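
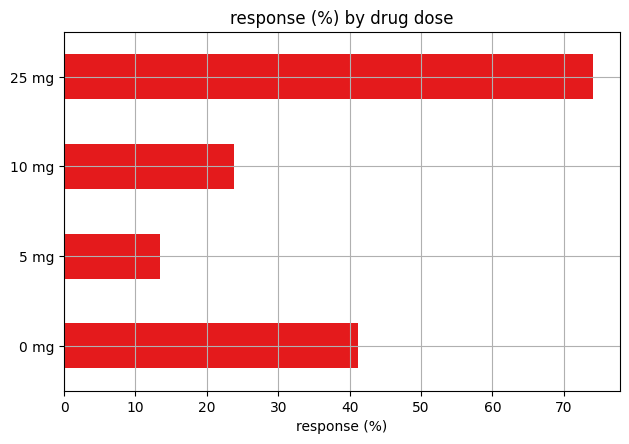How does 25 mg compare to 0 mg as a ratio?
≈ 1.75×

25 mg ≈ 70, 0 mg ≈ 40; 70/40 ≈ 1.75.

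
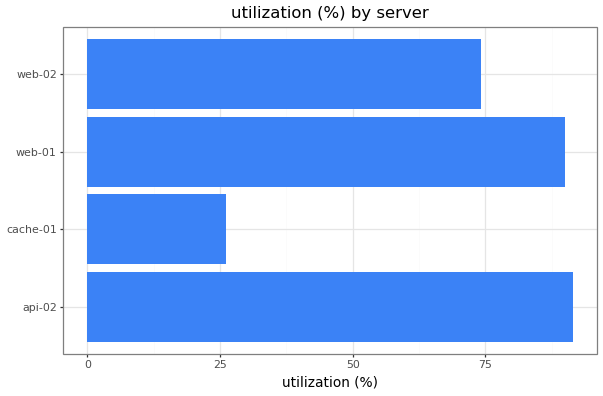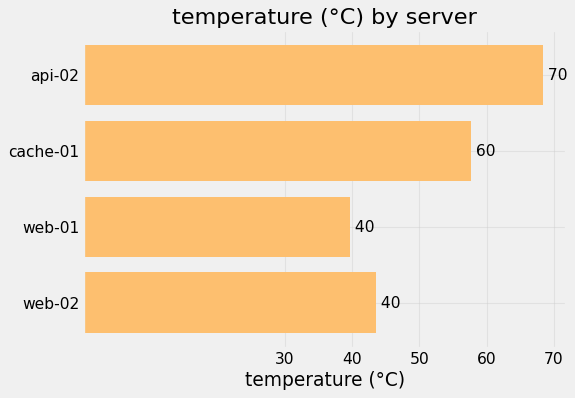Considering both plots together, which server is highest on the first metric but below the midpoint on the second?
Chart 2 median temperature (°C) ≈ 50; below-median servers: web-01, web-02. Among those, web-01 has the highest utilization (%) (≈ 90).

web-01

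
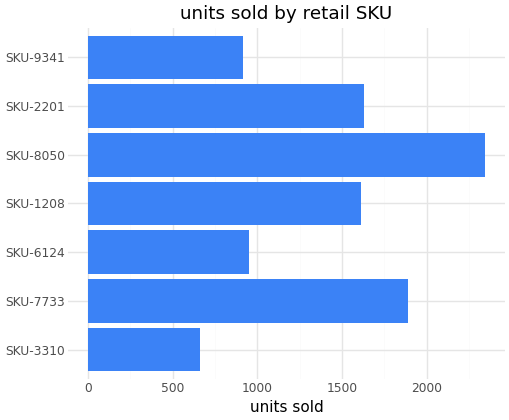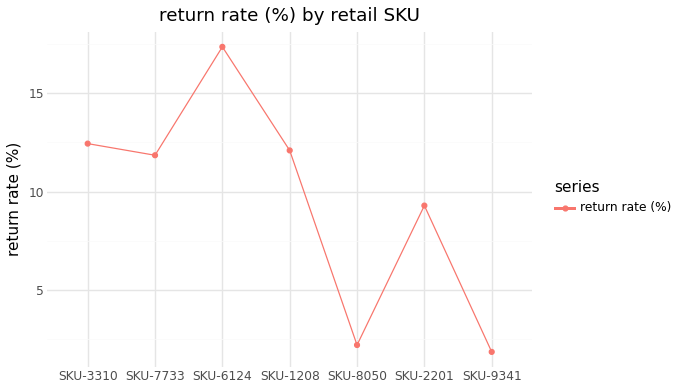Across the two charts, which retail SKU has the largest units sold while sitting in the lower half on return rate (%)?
Chart 2 median return rate (%) ≈ 12; below-median retail SKUs: SKU-8050, SKU-2201, SKU-9341. Among those, SKU-8050 has the highest units sold (≈ 2500).

SKU-8050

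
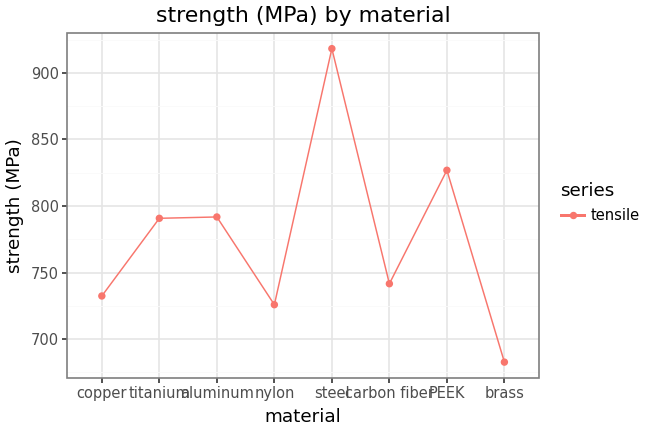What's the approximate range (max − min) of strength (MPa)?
≈ 240

Max steel ≈ 920, min brass ≈ 680; range ≈ 240.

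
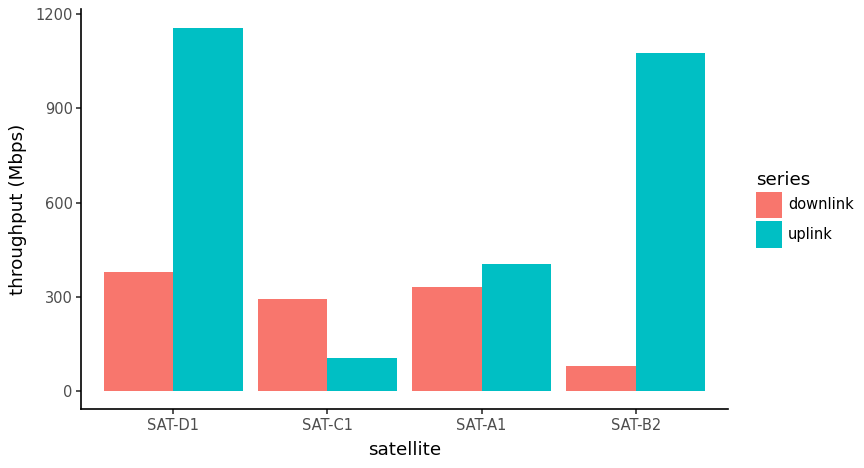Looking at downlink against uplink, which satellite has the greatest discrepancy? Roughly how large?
SAT-B2: downlink ≈ 100, uplink ≈ 1100 → gap ≈ 1000. Next-largest (SAT-D1) is only ≈ 800.

SAT-B2, ≈ 1000 Mbps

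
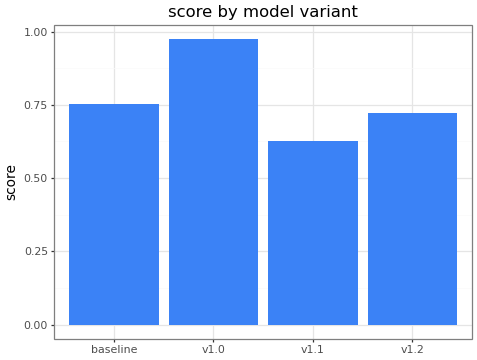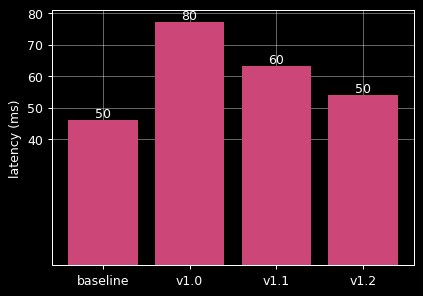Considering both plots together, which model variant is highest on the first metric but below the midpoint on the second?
baseline

Chart 2 median latency (ms) ≈ 60; below-median model variants: baseline, v1.2. Among those, baseline has the highest score (≈ 0.8).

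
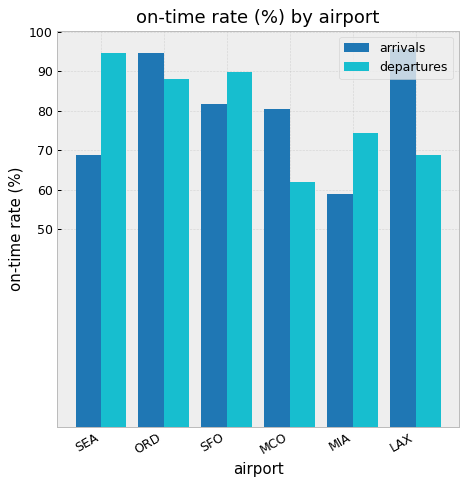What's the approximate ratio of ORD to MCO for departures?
ORD ≈ 90, MCO ≈ 60; 90/60 ≈ 1.5.

≈ 1.5×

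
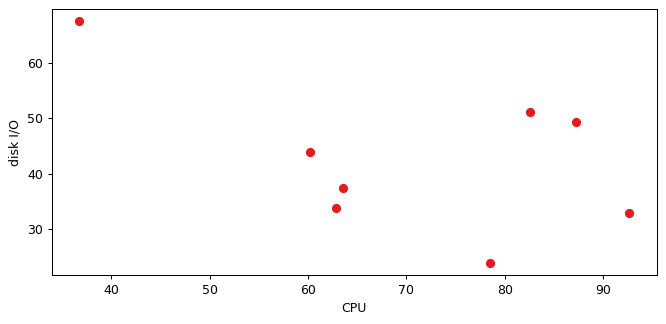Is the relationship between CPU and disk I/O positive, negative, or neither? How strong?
Points are negatively correlated; moderate (|r| ≈ 0.5).

negative, moderate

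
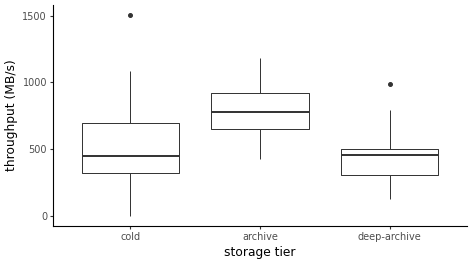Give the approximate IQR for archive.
Q3 ≈ 900, Q1 ≈ 650; IQR ≈ 250.

≈ 250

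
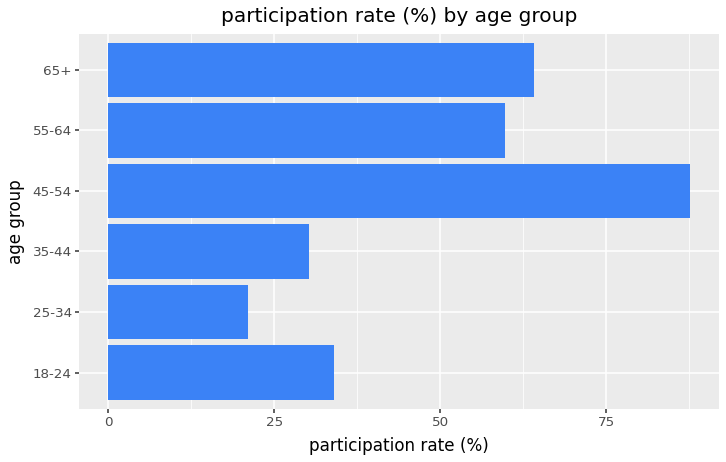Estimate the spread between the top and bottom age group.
Max 45-54 ≈ 90, min 25-34 ≈ 20; range ≈ 70.

≈ 70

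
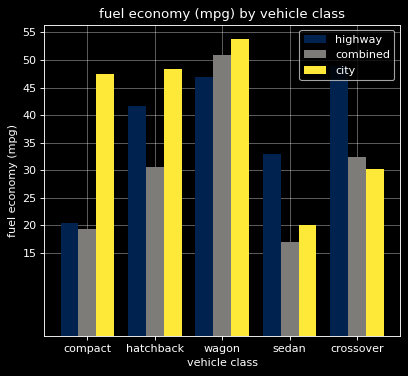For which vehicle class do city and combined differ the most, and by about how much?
compact: city ≈ 45, combined ≈ 20 → gap ≈ 25. Next-largest (hatchback) is only ≈ 20.

compact, ≈ 25 mpg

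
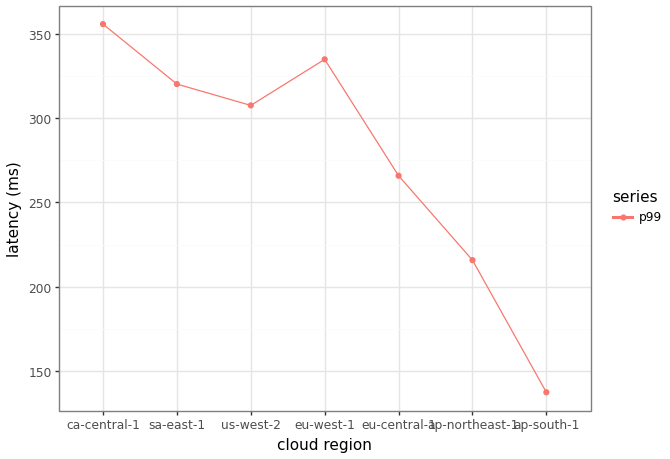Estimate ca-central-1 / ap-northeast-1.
≈ 1.64×

ca-central-1 ≈ 360, ap-northeast-1 ≈ 220; 360/220 ≈ 1.64.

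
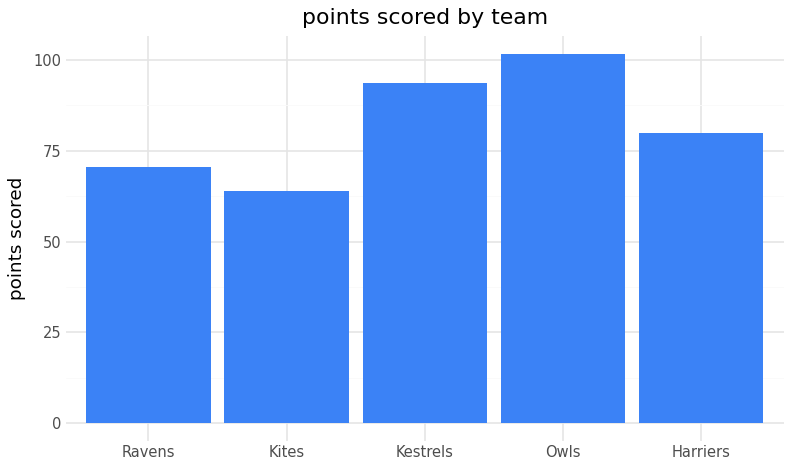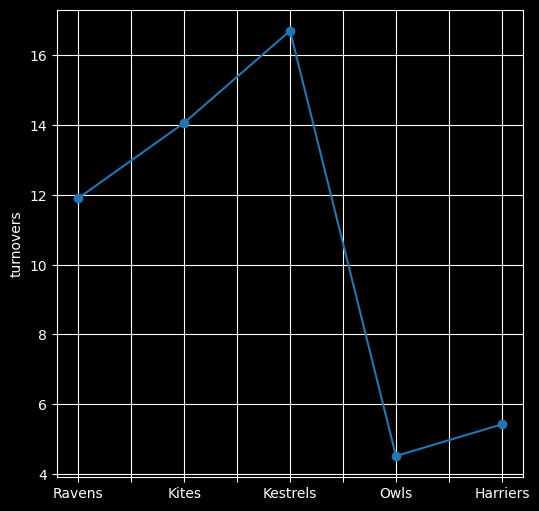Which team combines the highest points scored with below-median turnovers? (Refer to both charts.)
Chart 2 median turnovers ≈ 12; below-median teams: Owls, Harriers. Among those, Owls has the highest points scored (≈ 100).

Owls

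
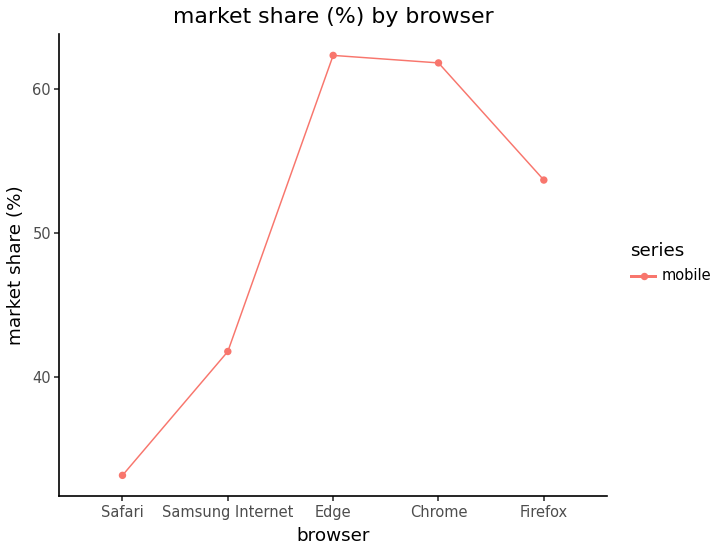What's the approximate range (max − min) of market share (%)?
≈ 25

Max Edge ≈ 60, min Safari ≈ 35; range ≈ 25.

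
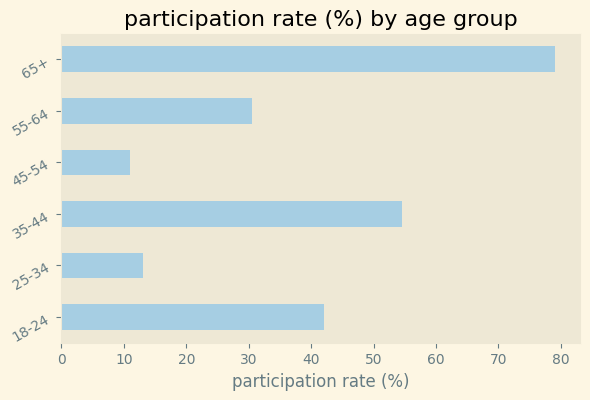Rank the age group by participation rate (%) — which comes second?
35-44

Top 3: 65+ ≈ 80, 35-44 ≈ 50, 18-24 ≈ 40.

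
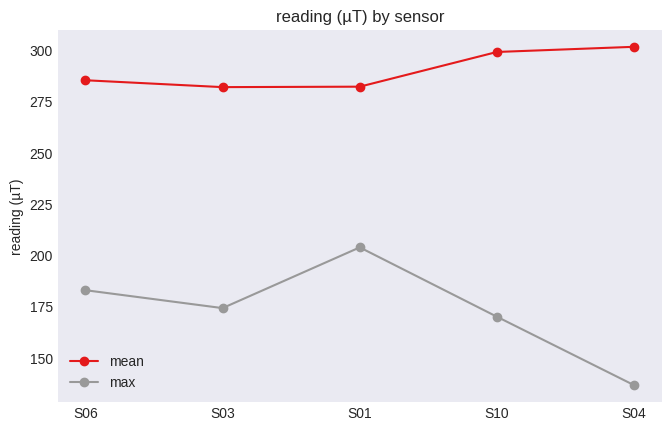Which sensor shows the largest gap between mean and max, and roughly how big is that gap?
S04, ≈ 160 µT

S04: mean ≈ 300, max ≈ 140 → gap ≈ 160. Next-largest (S10) is only ≈ 140.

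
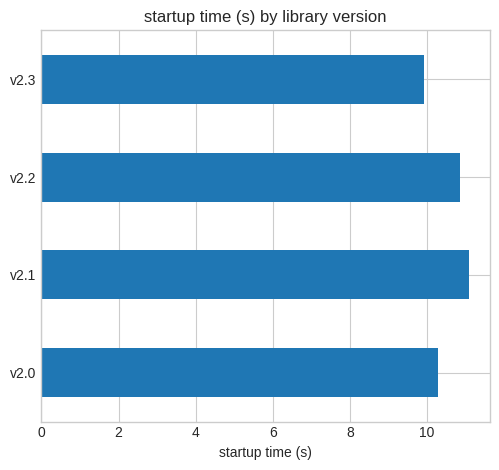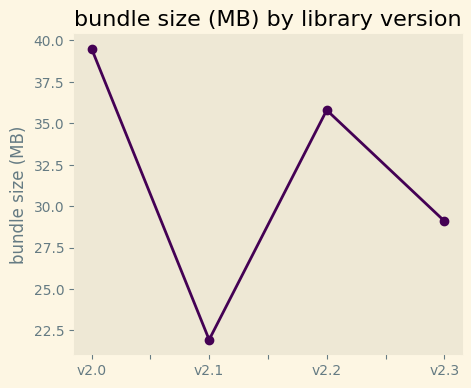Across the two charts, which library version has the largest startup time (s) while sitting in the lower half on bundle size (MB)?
v2.1

Chart 2 median bundle size (MB) ≈ 30; below-median library versions: v2.1, v2.3. Among those, v2.1 has the highest startup time (s) (≈ 12).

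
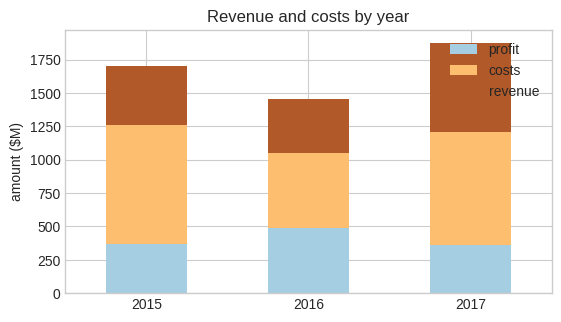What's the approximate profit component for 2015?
≈ 400

profit top ≈ 400, bottom ≈ 0; segment ≈ 400.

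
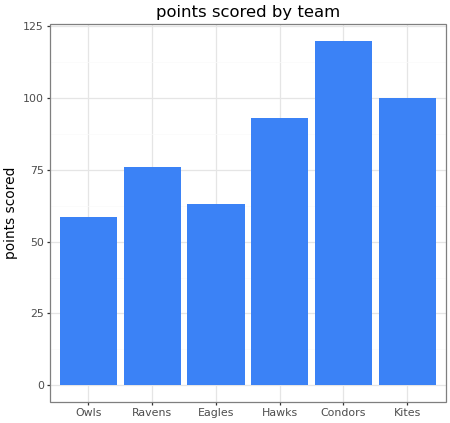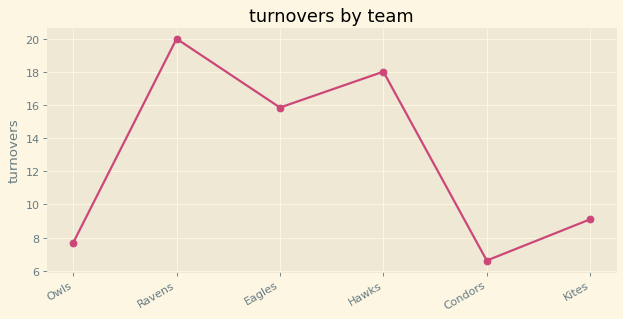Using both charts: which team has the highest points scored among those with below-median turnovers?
Chart 2 median turnovers ≈ 12; below-median teams: Owls, Condors, Kites. Among those, Condors has the highest points scored (≈ 120).

Condors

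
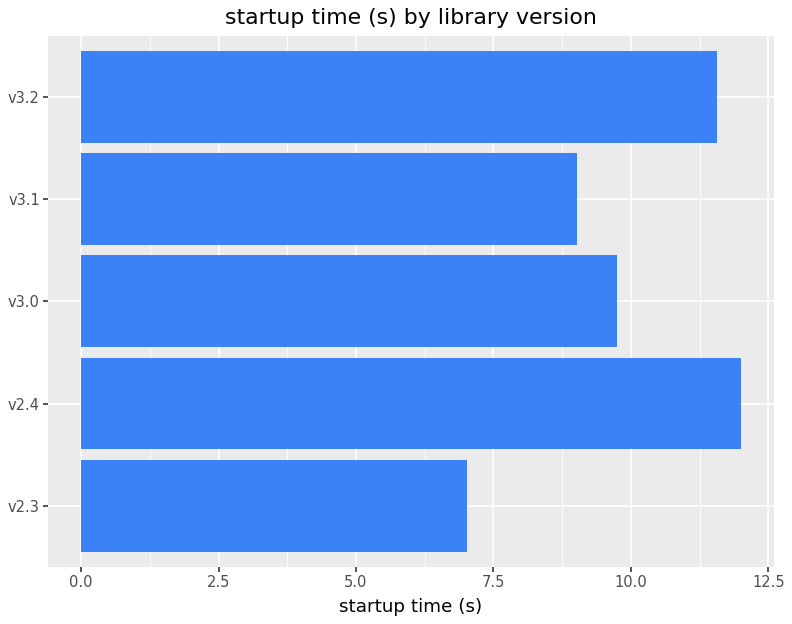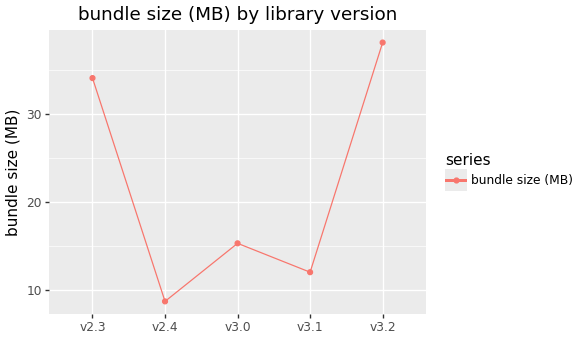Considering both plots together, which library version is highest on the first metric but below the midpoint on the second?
v2.4

Chart 2 median bundle size (MB) ≈ 15; below-median library versions: v2.4, v3.1. Among those, v2.4 has the highest startup time (s) (≈ 12).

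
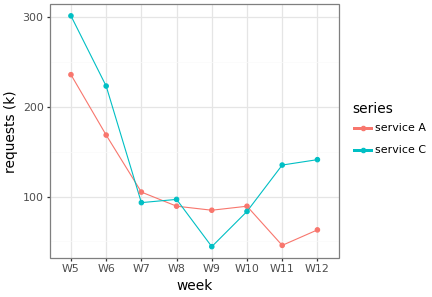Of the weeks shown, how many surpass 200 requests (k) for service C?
2

Above 200: W5, W6.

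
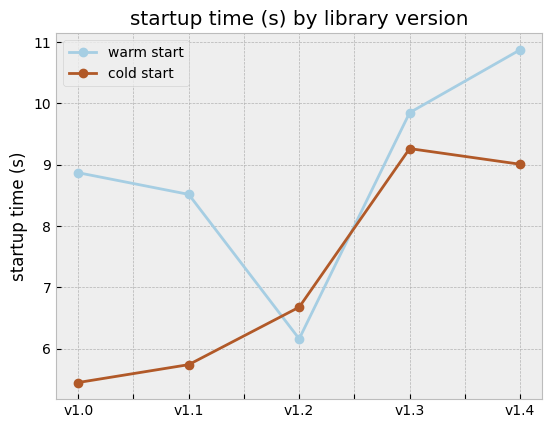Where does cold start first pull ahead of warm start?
v1.1: cold start ≈ 5.5 vs warm start ≈ 8.5 (not yet); v1.2: cold start ≈ 6.5 vs warm start ≈ 6.0 (first crossover).

v1.2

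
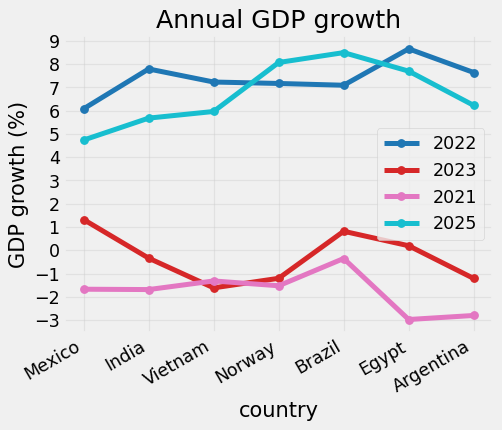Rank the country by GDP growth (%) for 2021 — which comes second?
Vietnam

Top 3 for 2021: Brazil ≈ 0, Vietnam ≈ -1, Norway ≈ -2.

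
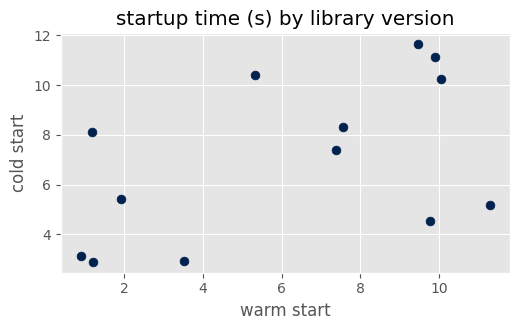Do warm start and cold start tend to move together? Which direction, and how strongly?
Points are positively correlated; moderate (|r| ≈ 0.5).

positive, moderate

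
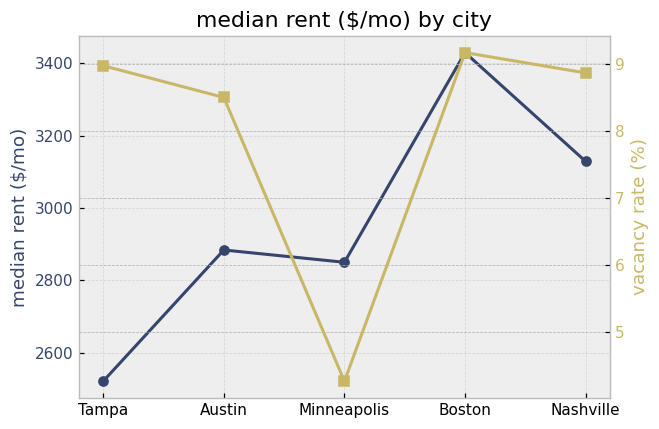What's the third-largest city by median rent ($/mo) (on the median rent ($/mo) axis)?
Austin

Top 4 (on the median rent ($/mo) axis): Boston ≈ 3400, Nashville ≈ 3100, Austin ≈ 2900, Minneapolis ≈ 2800.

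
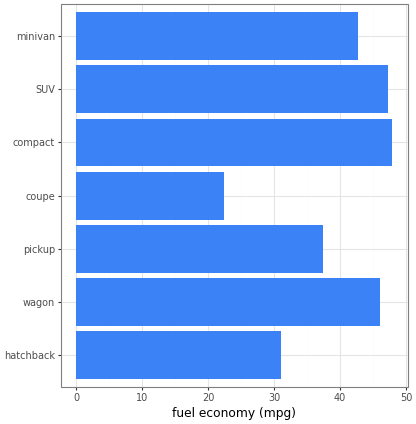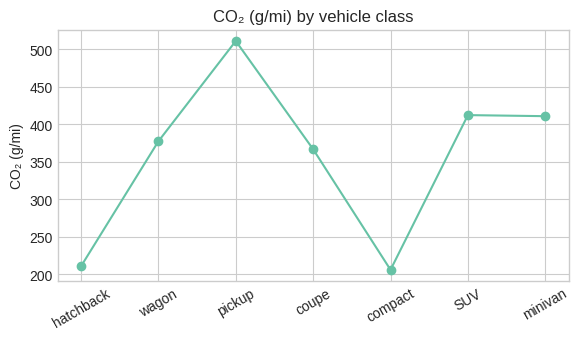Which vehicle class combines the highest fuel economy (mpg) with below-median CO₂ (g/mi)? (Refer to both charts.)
Chart 2 median CO₂ (g/mi) ≈ 400; below-median vehicle classes: hatchback, coupe, compact. Among those, compact has the highest fuel economy (mpg) (≈ 50).

compact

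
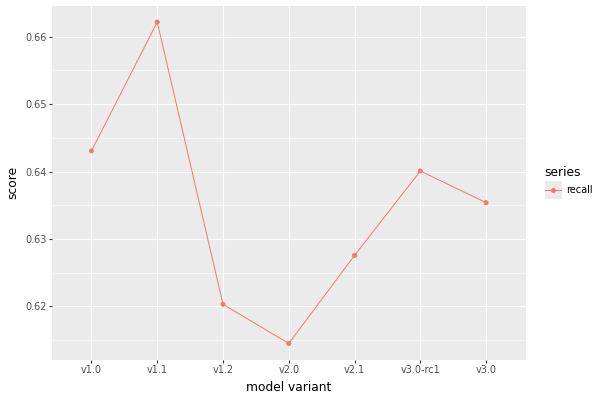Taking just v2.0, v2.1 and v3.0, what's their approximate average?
≈ 0.63

(0.61 + 0.63 + 0.64) / 3 ≈ 0.63.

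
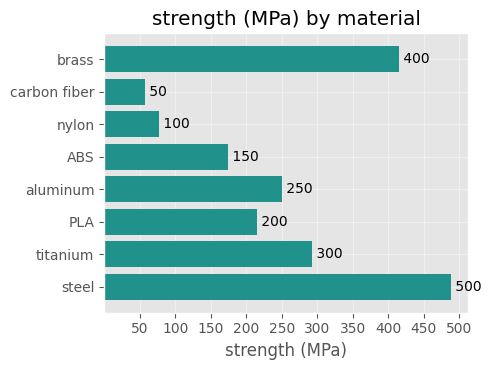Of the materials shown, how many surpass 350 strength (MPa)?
Above 350: brass, steel.

2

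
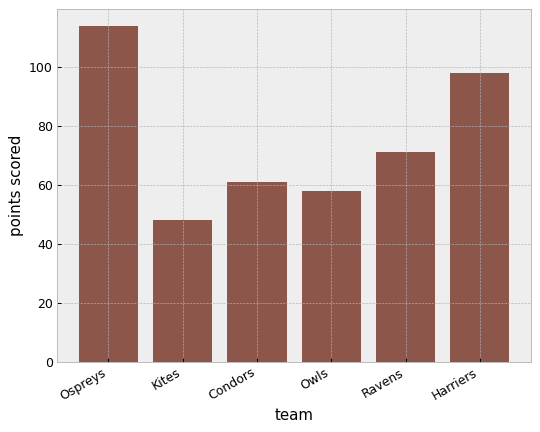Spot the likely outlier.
Ospreys ≈ 110; the rest sit between ≈ 50 and ≈ 100.

Ospreys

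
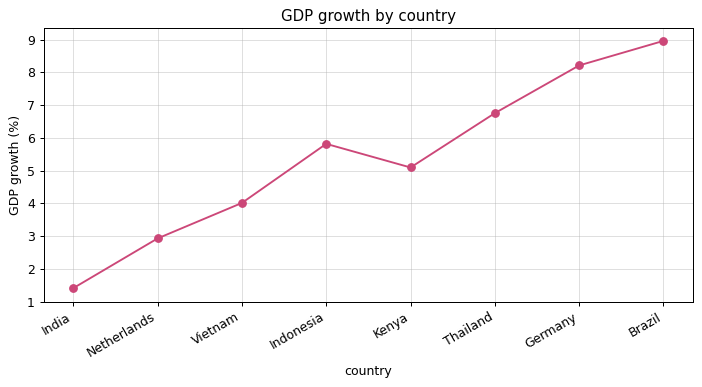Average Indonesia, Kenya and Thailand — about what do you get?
≈ 6

(6 + 5 + 7) / 3 ≈ 6.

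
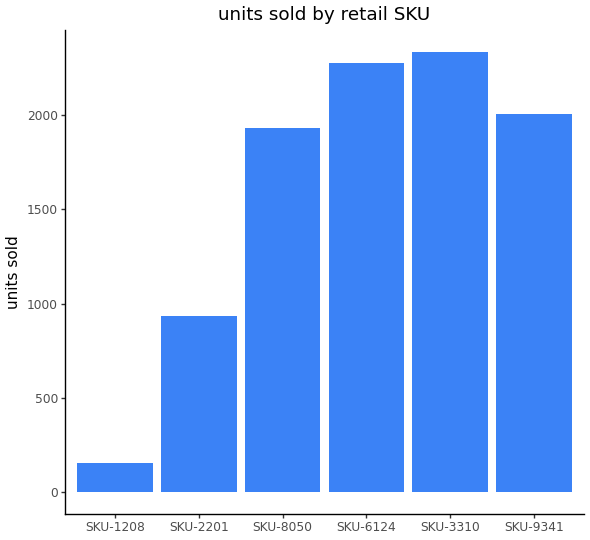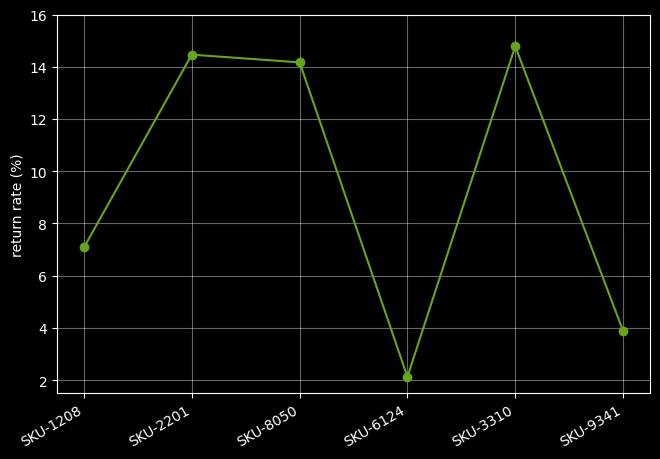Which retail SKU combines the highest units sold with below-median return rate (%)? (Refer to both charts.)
SKU-6124

Chart 2 median return rate (%) ≈ 10; below-median retail SKUs: SKU-1208, SKU-6124, SKU-9341. Among those, SKU-6124 has the highest units sold (≈ 2500).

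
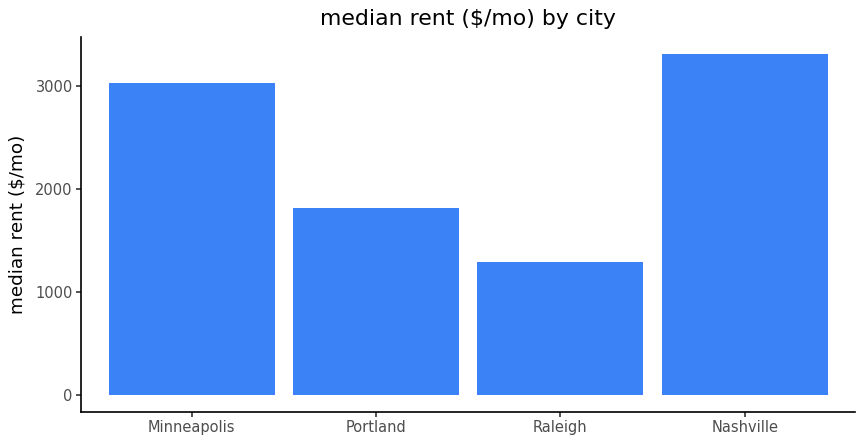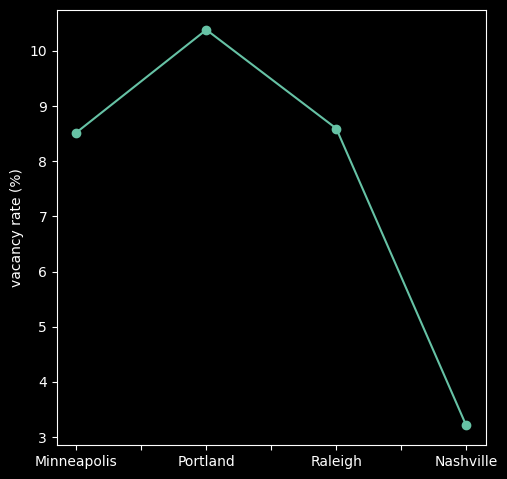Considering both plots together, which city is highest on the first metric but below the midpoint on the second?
Chart 2 median vacancy rate (%) ≈ 9; below-median cities: Minneapolis, Nashville. Among those, Nashville has the highest median rent ($/mo) (≈ 3500).

Nashville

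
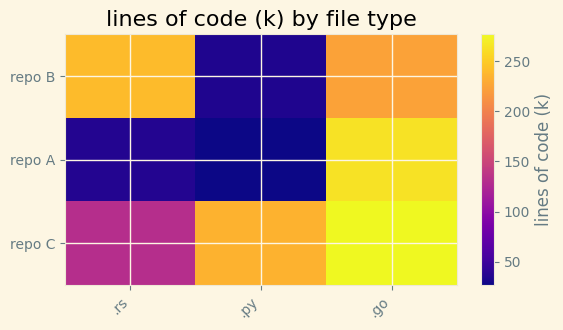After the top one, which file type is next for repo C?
Top 3 for repo C: .go ≈ 275, .py ≈ 225, .rs ≈ 125.

.py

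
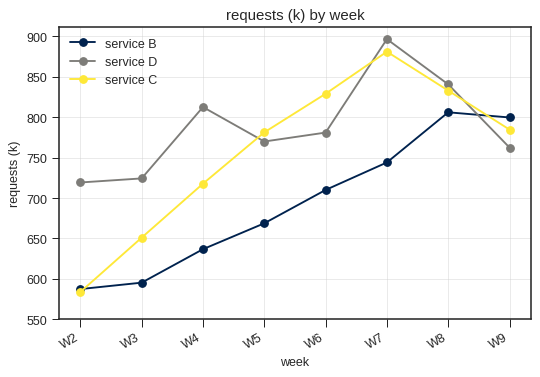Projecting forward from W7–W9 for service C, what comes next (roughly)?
Last three: 900, 850, 800 → slope ≈ -50/step → next ≈ 750.

≈ 750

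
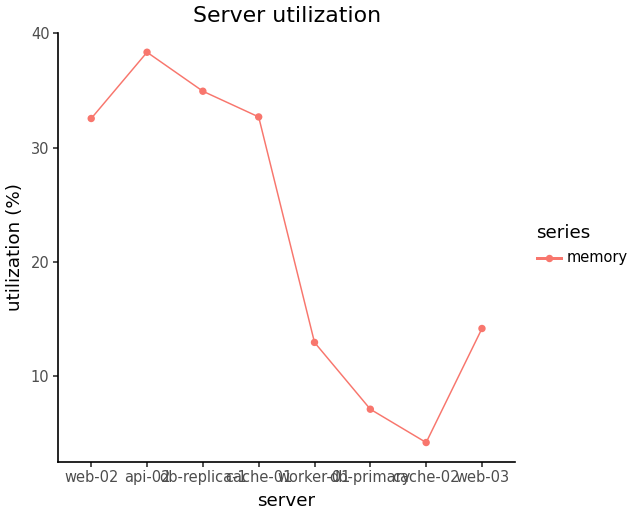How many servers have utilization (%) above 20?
4

Above 20: web-02, api-02, db-replica-1, cache-01.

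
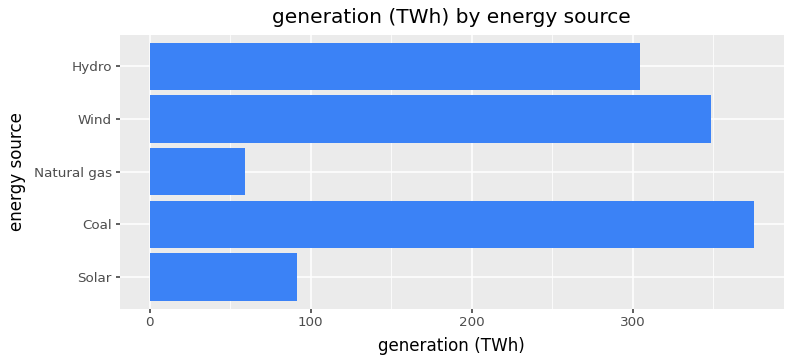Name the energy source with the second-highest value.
Top 3: Coal ≈ 400, Wind ≈ 350, Hydro ≈ 300.

Wind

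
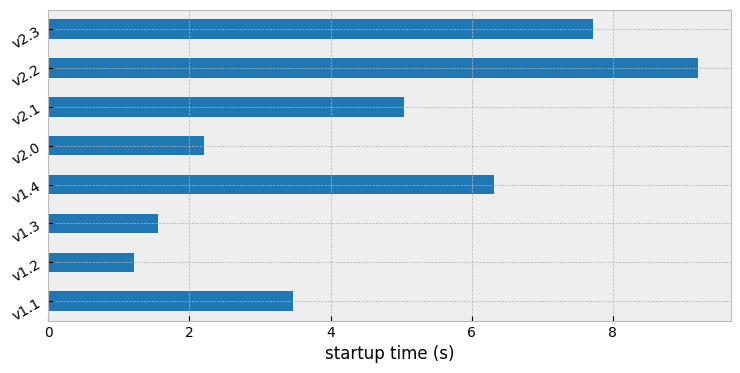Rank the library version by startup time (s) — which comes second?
Top 3: v2.2 ≈ 9, v2.3 ≈ 8, v1.4 ≈ 6.

v2.3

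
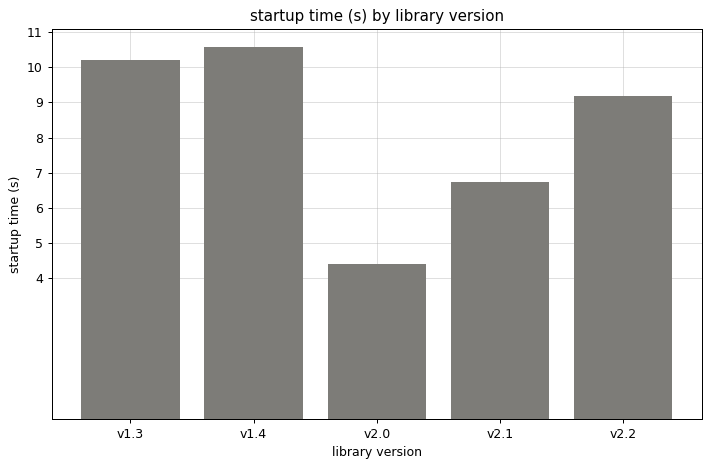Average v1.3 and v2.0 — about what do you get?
(10 + 4) / 2 ≈ 7.

≈ 7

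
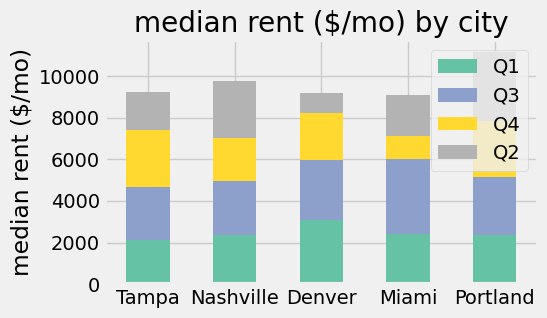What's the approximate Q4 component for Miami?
Q4 top ≈ 7000, bottom ≈ 6000; segment ≈ 1000.

≈ 1000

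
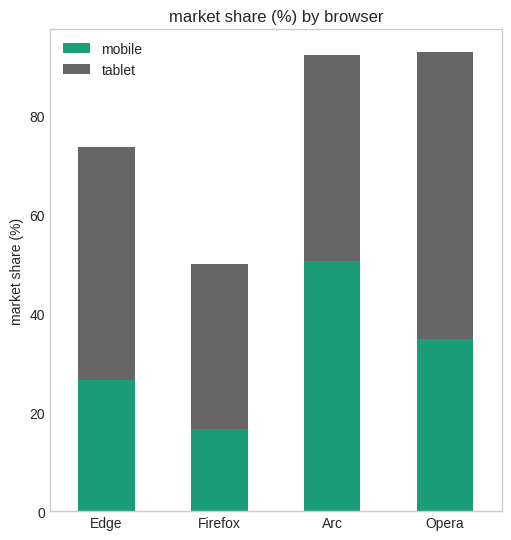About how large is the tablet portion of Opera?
tablet top ≈ 90, bottom ≈ 30; segment ≈ 60.

≈ 60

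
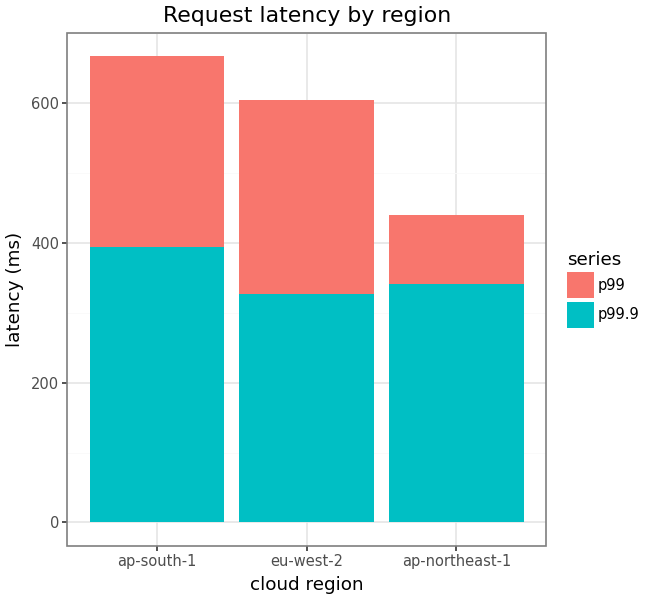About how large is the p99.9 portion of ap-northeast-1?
≈ 300

p99.9 top ≈ 300, bottom ≈ 0; segment ≈ 300.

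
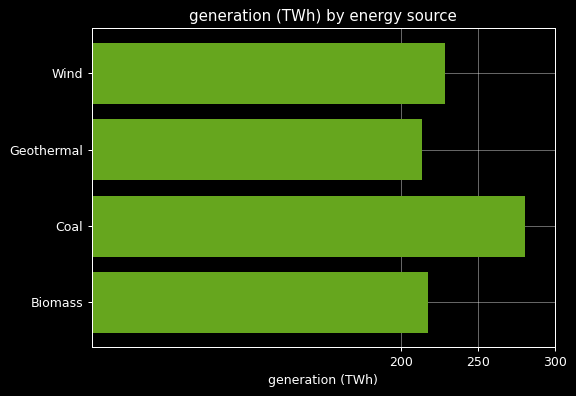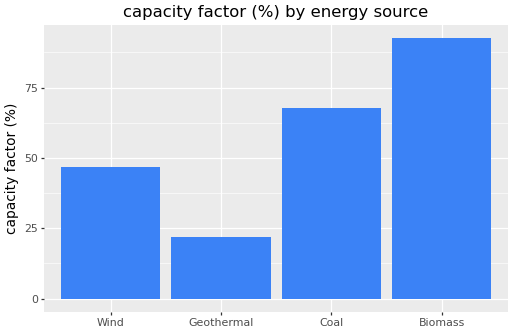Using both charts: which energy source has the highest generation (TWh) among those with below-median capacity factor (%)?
Wind

Chart 2 median capacity factor (%) ≈ 60; below-median energy sources: Wind, Geothermal. Among those, Wind has the highest generation (TWh) (≈ 250).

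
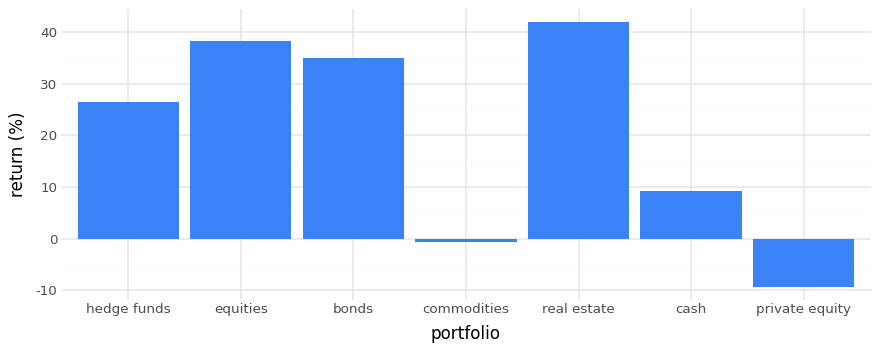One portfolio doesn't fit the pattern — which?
private equity

private equity ≈ -10; the rest sit between ≈ 0 and ≈ 40.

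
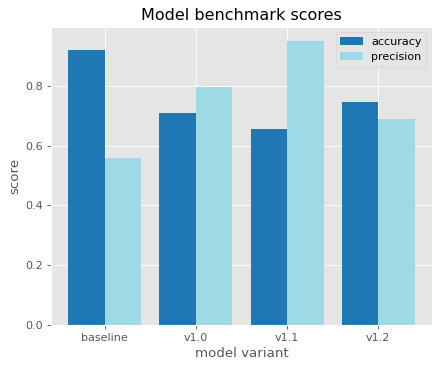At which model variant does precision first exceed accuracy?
baseline: precision ≈ 0.6 vs accuracy ≈ 0.9 (not yet); v1.0: precision ≈ 0.8 vs accuracy ≈ 0.7 (first crossover).

v1.0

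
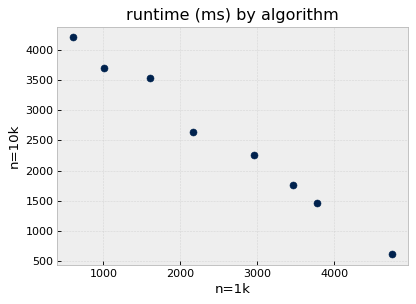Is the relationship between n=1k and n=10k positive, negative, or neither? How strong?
negative, strong

Points are negatively correlated; strong (|r| ≈ 1.0).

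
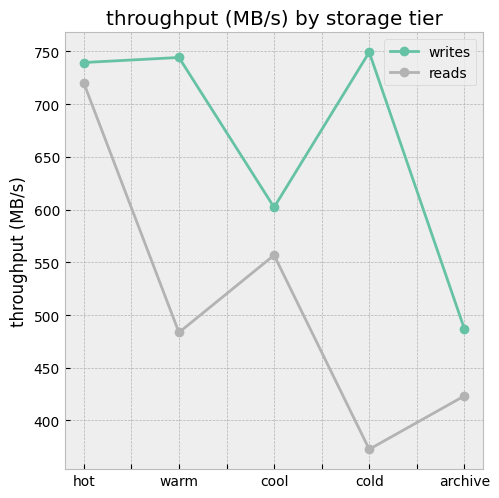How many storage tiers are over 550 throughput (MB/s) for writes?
4

Above 550: hot, warm, cool, cold.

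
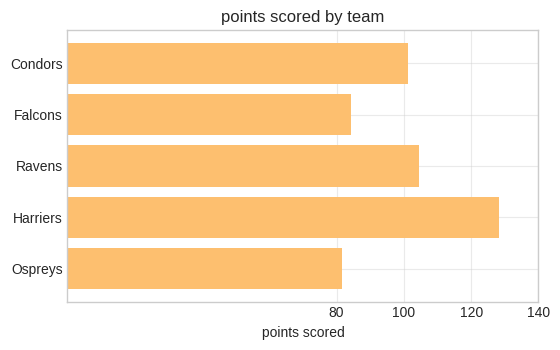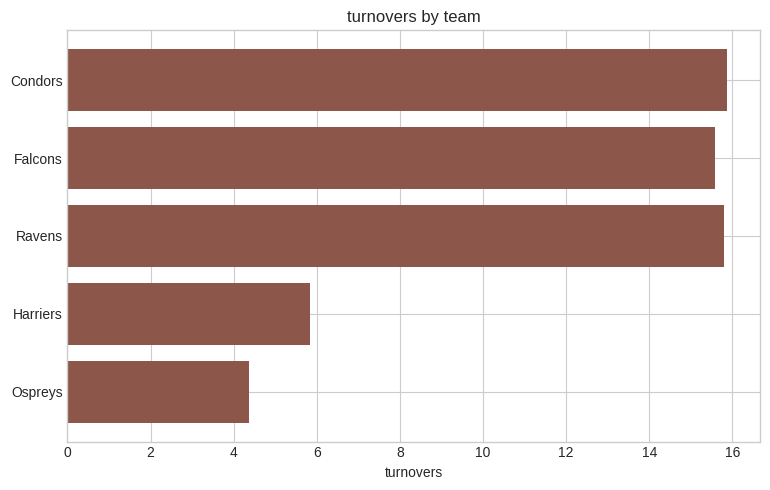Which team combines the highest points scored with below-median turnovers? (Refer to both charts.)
Chart 2 median turnovers ≈ 16; below-median teams: Harriers, Ospreys. Among those, Harriers has the highest points scored (≈ 120).

Harriers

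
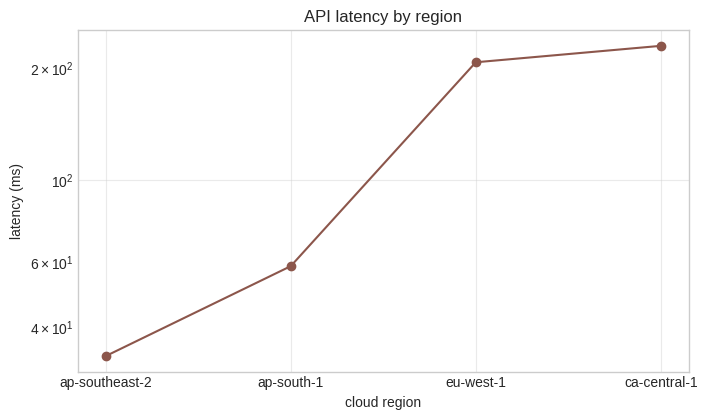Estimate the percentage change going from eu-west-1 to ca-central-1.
eu-west-1 ≈ 200, ca-central-1 ≈ 220; (220 − 200) / 200 ≈ +10%.

≈ +10%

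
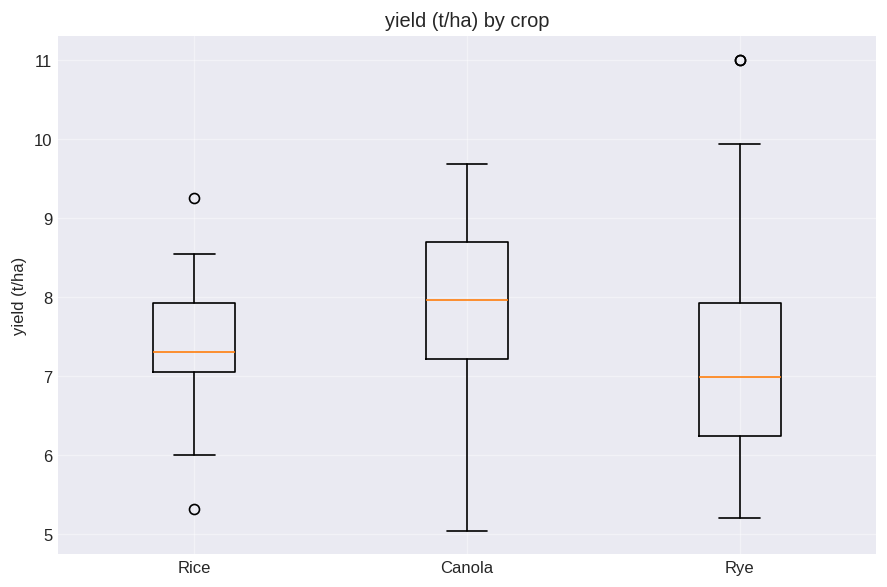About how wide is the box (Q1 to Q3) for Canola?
Q3 ≈ 8.7, Q1 ≈ 7.2; IQR ≈ 1.5.

≈ 1.5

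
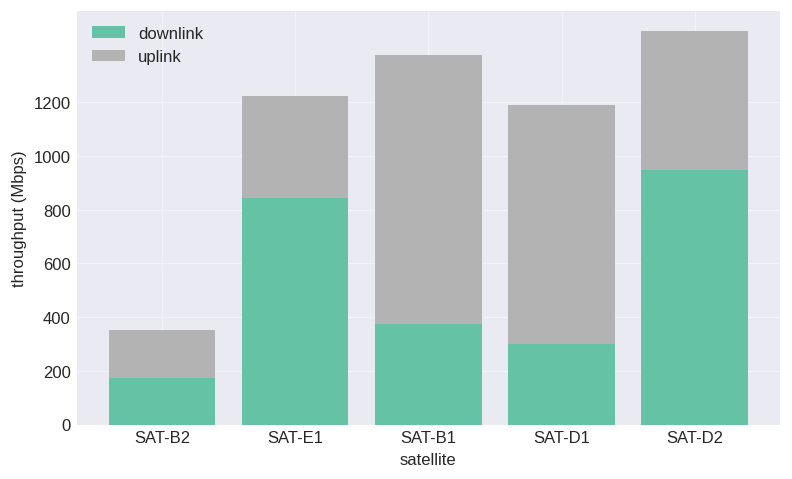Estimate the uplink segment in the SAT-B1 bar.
≈ 1000

uplink top ≈ 1400, bottom ≈ 400; segment ≈ 1000.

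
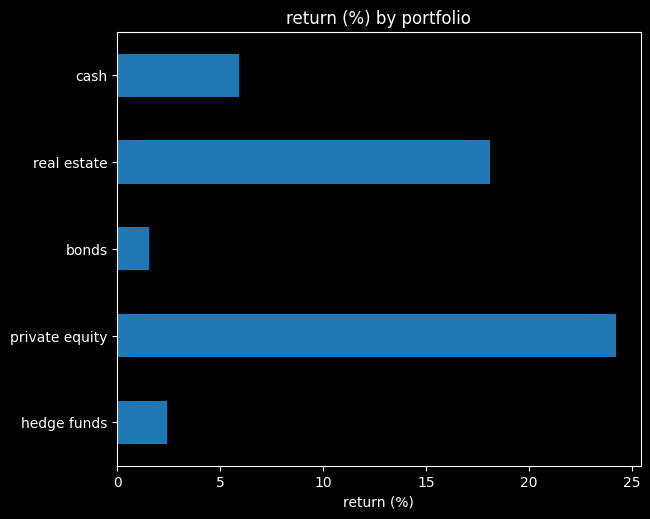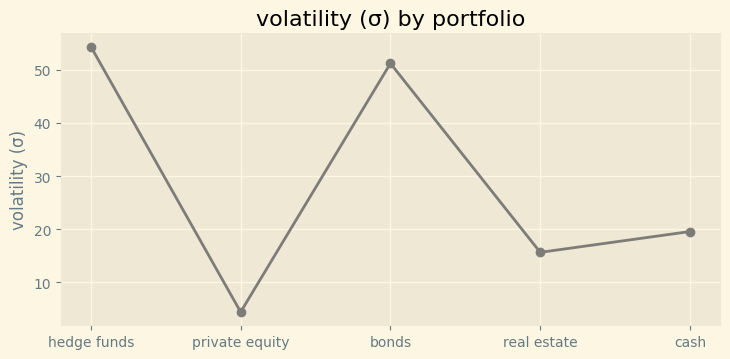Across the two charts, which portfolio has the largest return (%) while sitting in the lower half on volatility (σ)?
Chart 2 median volatility (σ) ≈ 20; below-median portfolios: private equity, real estate. Among those, private equity has the highest return (%) (≈ 25).

private equity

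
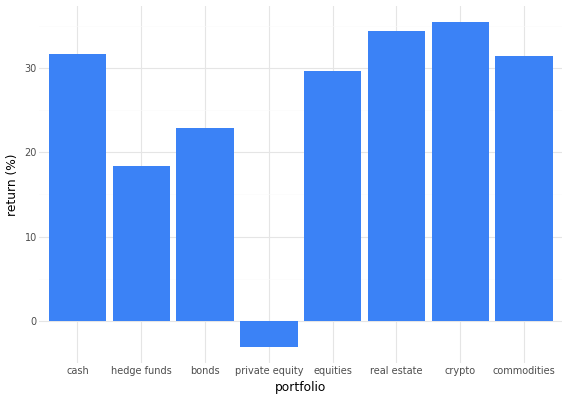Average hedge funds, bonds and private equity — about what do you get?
≈ 13

(20 + 25 + -5) / 3 ≈ 13.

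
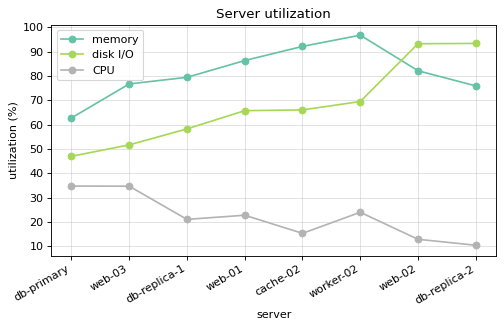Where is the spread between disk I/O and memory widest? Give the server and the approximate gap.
worker-02, ≈ 30 %

worker-02: disk I/O ≈ 70, memory ≈ 100 → gap ≈ 30. Next-largest (cache-02) is only ≈ 20.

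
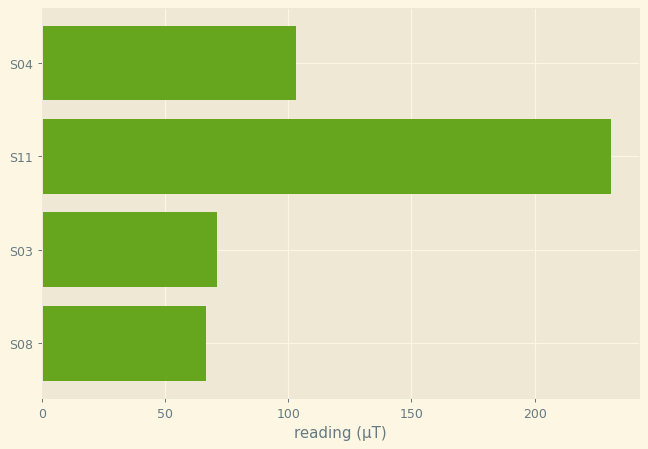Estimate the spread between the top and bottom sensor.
Max S11 ≈ 240, min S08 ≈ 60; range ≈ 180.

≈ 180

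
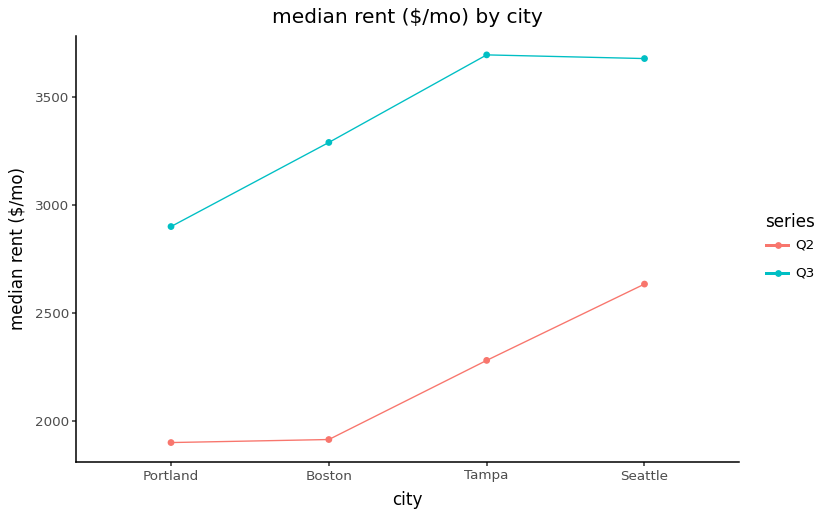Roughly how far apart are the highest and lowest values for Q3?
≈ 600

Max Tampa ≈ 3600, min Portland ≈ 3000; range ≈ 600.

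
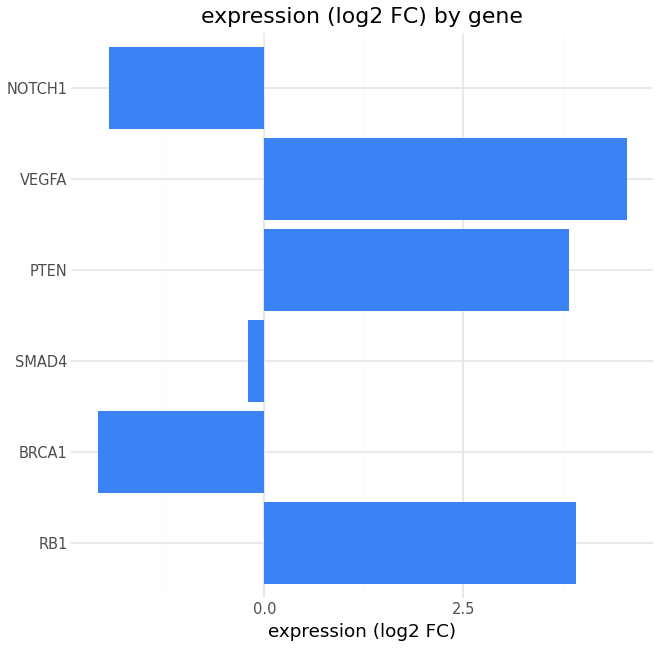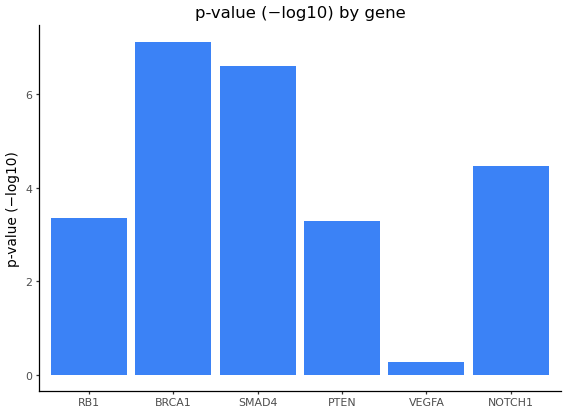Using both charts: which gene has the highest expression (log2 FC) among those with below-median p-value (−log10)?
Chart 2 median p-value (−log10) ≈ 4; below-median genes: RB1, PTEN, VEGFA. Among those, VEGFA has the highest expression (log2 FC) (≈ 4.5).

VEGFA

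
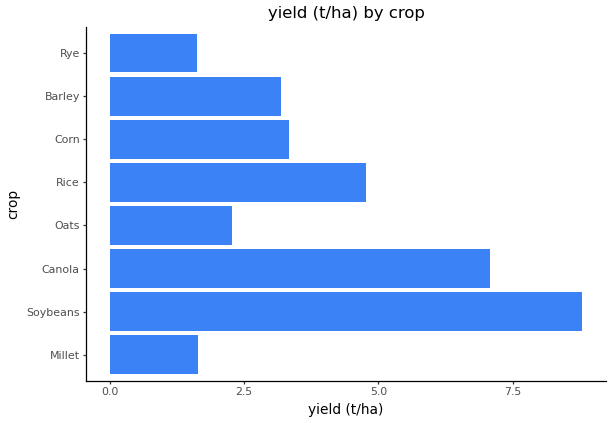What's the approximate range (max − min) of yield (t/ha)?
Max Soybeans ≈ 9, min Rye ≈ 2; range ≈ 7.

≈ 7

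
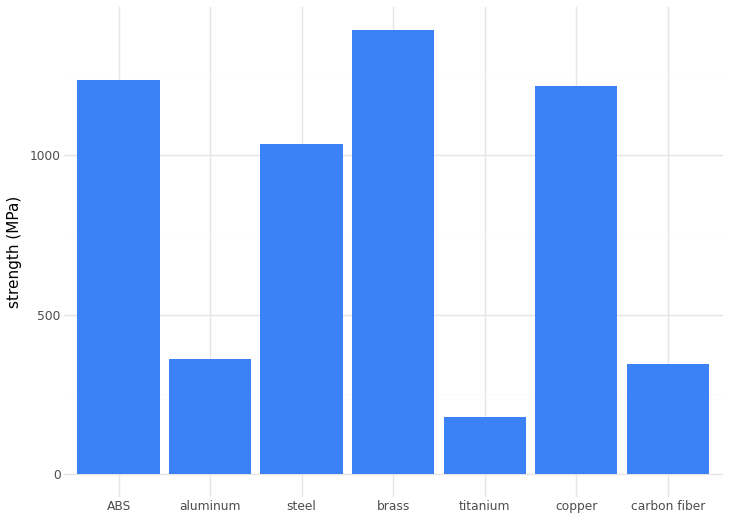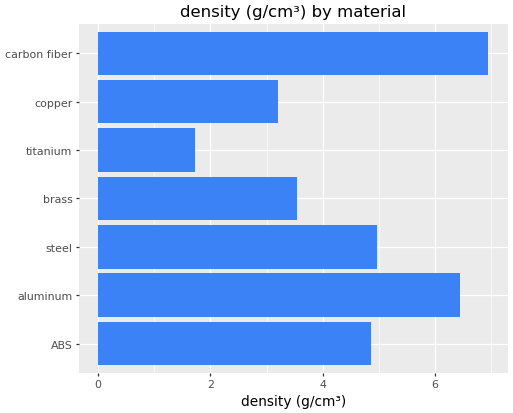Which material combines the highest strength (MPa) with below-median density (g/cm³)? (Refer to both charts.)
Chart 2 median density (g/cm³) ≈ 5; below-median materials: brass, titanium, copper. Among those, brass has the highest strength (MPa) (≈ 1400).

brass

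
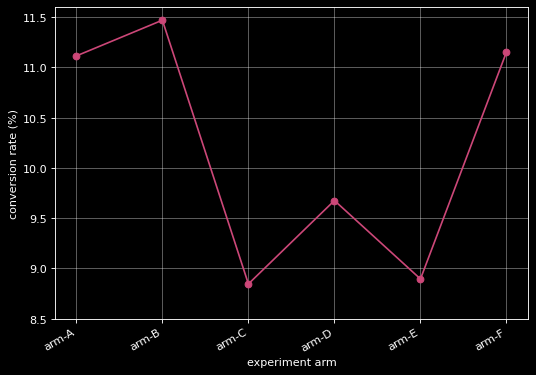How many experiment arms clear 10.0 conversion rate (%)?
3

Above 10.0: arm-A, arm-B, arm-F.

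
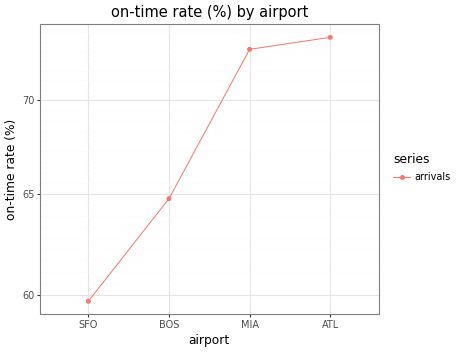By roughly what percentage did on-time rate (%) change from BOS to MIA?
≈ +12.5%

BOS ≈ 64, MIA ≈ 72; (72 − 64) / 64 ≈ +12.5%.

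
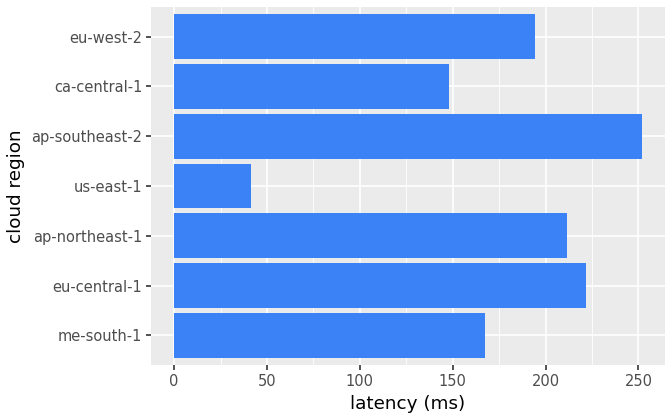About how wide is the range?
Max ap-southeast-2 ≈ 250, min us-east-1 ≈ 50; range ≈ 200.

≈ 200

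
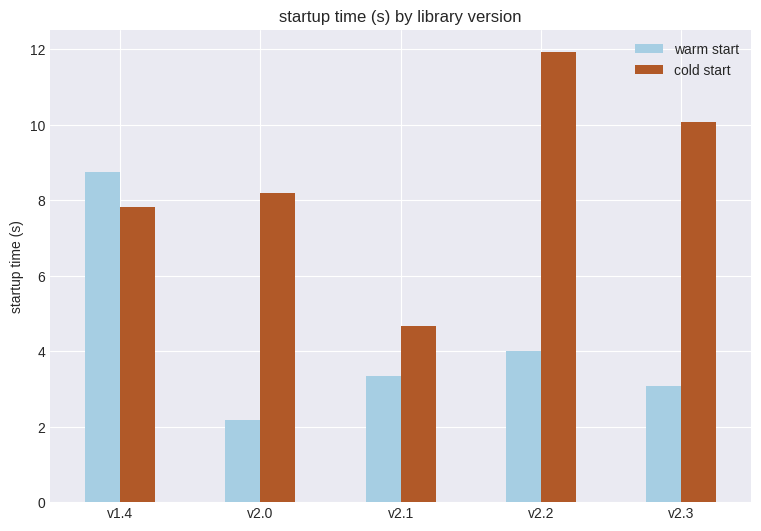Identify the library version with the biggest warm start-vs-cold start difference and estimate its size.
v2.2, ≈ 8 s

v2.2: warm start ≈ 4, cold start ≈ 12 → gap ≈ 8. Next-largest (v2.3) is only ≈ 7.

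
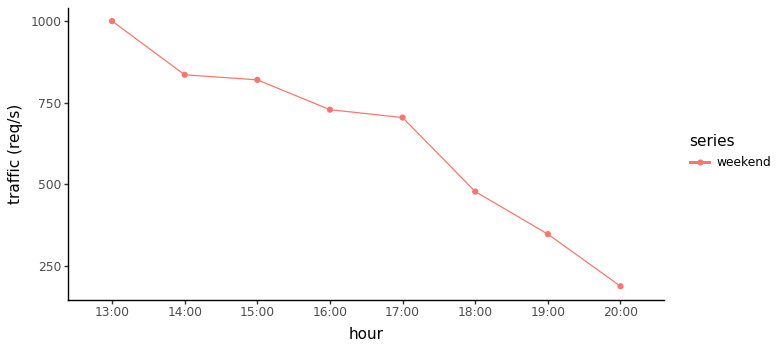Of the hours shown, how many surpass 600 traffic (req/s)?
5

Above 600: 13:00, 14:00, 15:00, 16:00, 17:00.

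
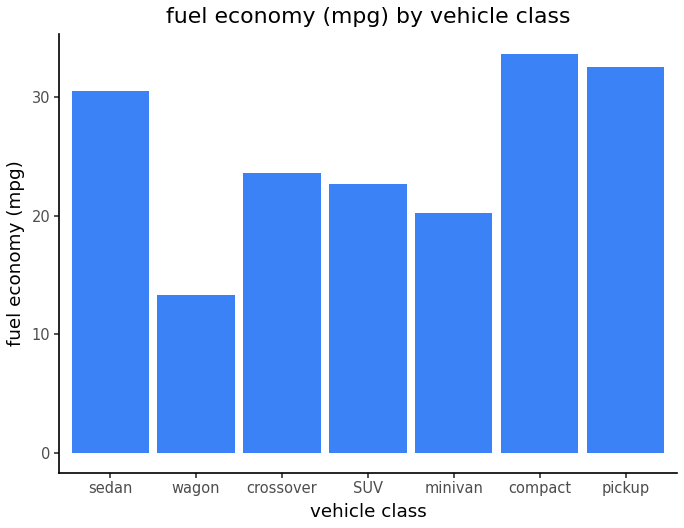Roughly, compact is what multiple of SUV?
≈ 1.4×

compact ≈ 35, SUV ≈ 25; 35/25 ≈ 1.4.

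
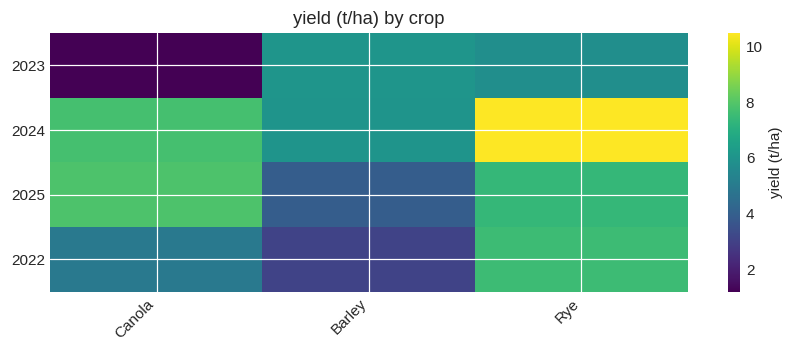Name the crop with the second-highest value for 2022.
Canola

Top 3 for 2022: Rye ≈ 8, Canola ≈ 5, Barley ≈ 3.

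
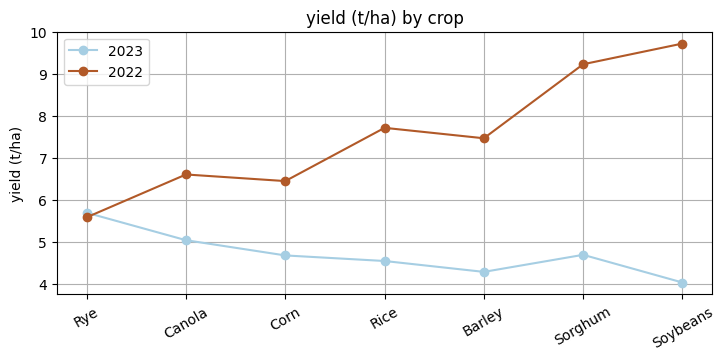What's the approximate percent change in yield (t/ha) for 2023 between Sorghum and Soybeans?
Sorghum ≈ 4.5, Soybeans ≈ 4.0; (4.0 − 4.5) / 4.5 ≈ -11.1%.

≈ -11.1%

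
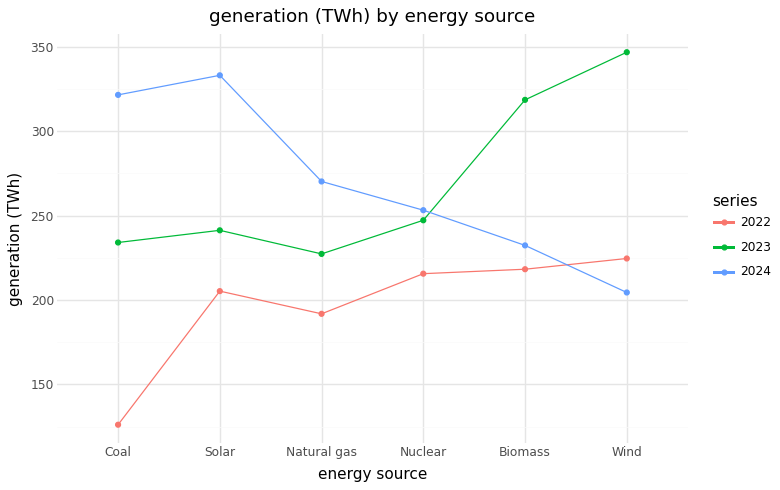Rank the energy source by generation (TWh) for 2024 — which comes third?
Top 4 for 2024: Solar ≈ 340, Coal ≈ 320, Natural gas ≈ 280, Nuclear ≈ 260.

Natural gas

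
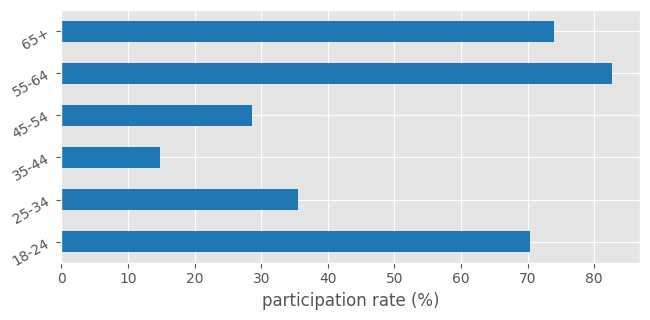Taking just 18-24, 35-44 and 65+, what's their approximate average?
(70 + 10 + 70) / 3 ≈ 50.

≈ 50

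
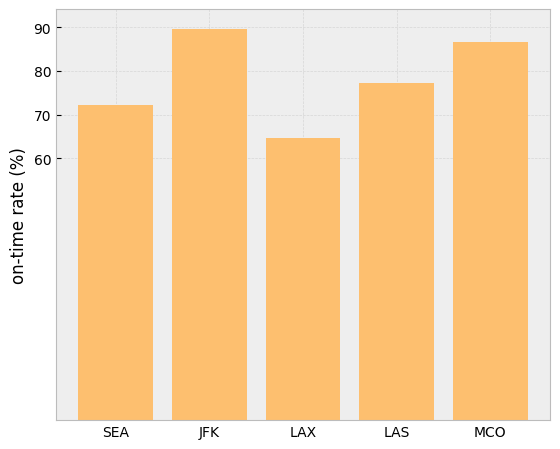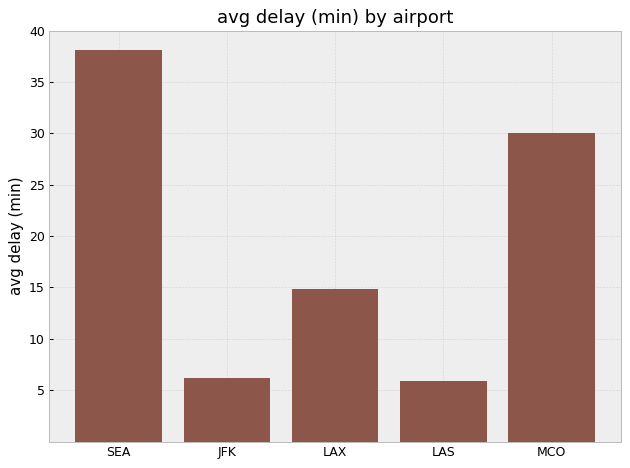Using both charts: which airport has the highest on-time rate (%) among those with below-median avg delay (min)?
JFK

Chart 2 median avg delay (min) ≈ 15; below-median airports: JFK, LAS. Among those, JFK has the highest on-time rate (%) (≈ 90).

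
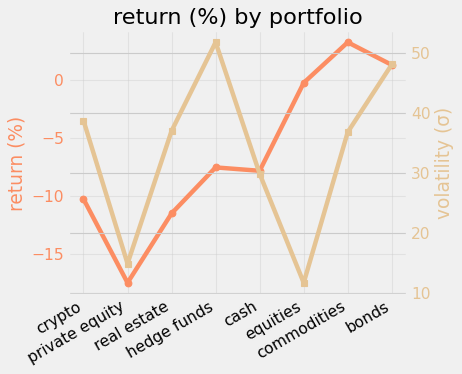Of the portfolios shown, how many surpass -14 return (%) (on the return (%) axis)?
Above -14: crypto, real estate, hedge funds, cash, equities, commodities, bonds.

7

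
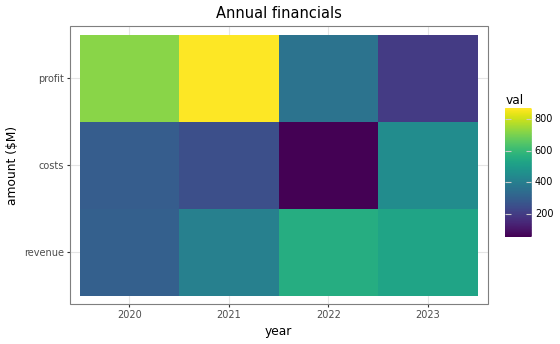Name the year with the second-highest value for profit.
2020

Top 3 for profit: 2021 ≈ 900, 2020 ≈ 700, 2022 ≈ 400.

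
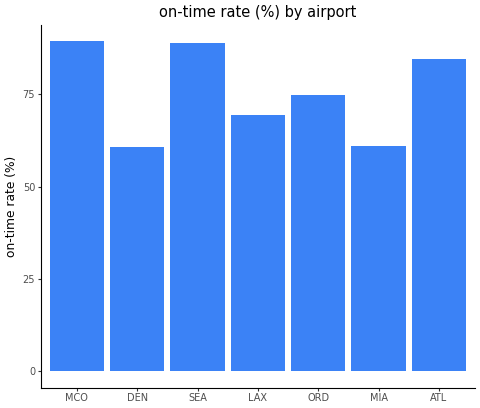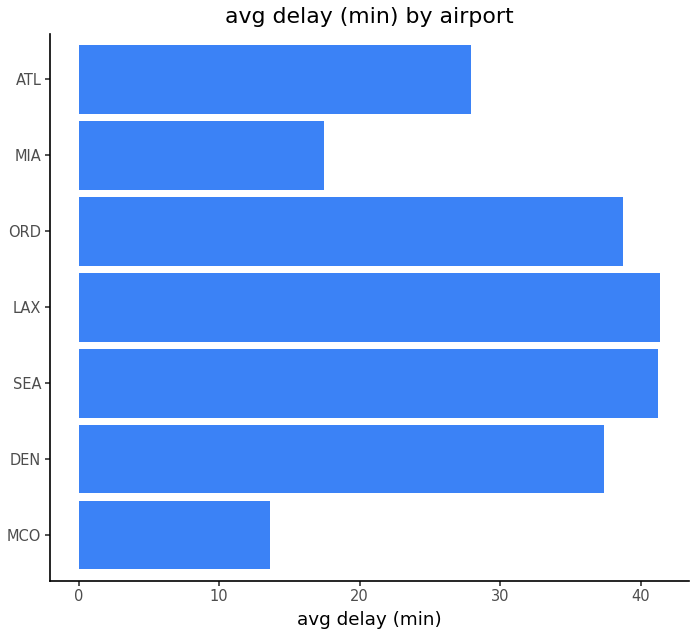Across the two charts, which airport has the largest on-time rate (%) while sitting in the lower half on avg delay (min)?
MCO

Chart 2 median avg delay (min) ≈ 35; below-median airports: MCO, MIA, ATL. Among those, MCO has the highest on-time rate (%) (≈ 90).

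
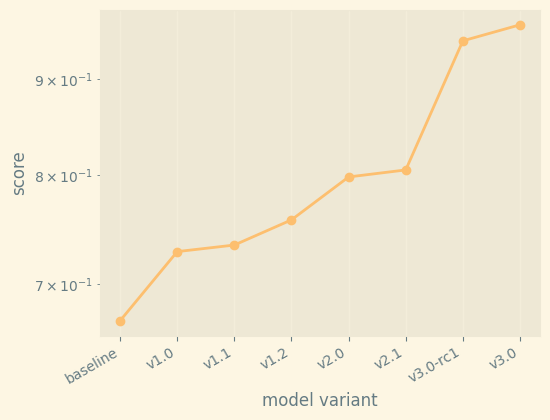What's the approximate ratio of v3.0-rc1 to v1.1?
v3.0-rc1 ≈ 0.95, v1.1 ≈ 0.75; 0.95/0.75 ≈ 1.27.

≈ 1.27×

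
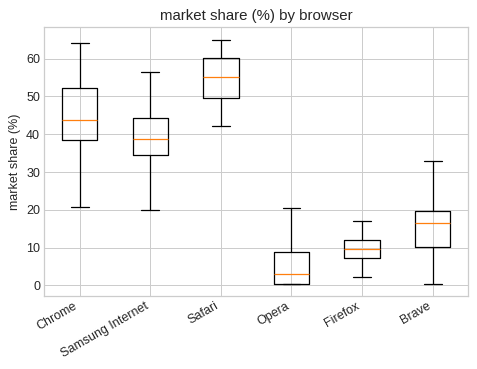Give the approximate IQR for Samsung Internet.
Q3 ≈ 45, Q1 ≈ 35; IQR ≈ 10.

≈ 10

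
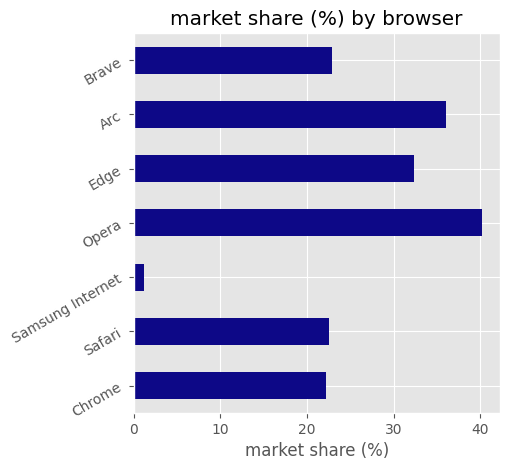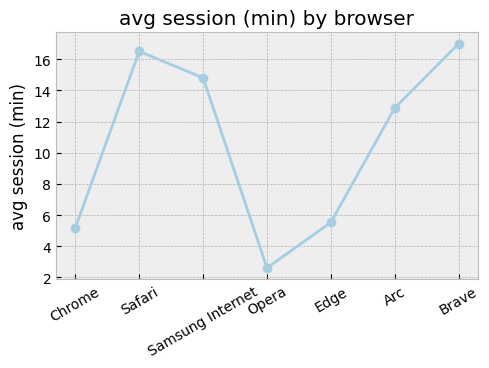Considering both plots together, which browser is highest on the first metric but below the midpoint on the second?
Opera

Chart 2 median avg session (min) ≈ 12; below-median browsers: Chrome, Opera, Edge. Among those, Opera has the highest market share (%) (≈ 40).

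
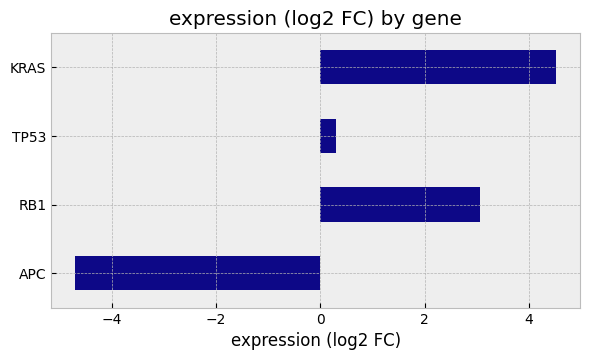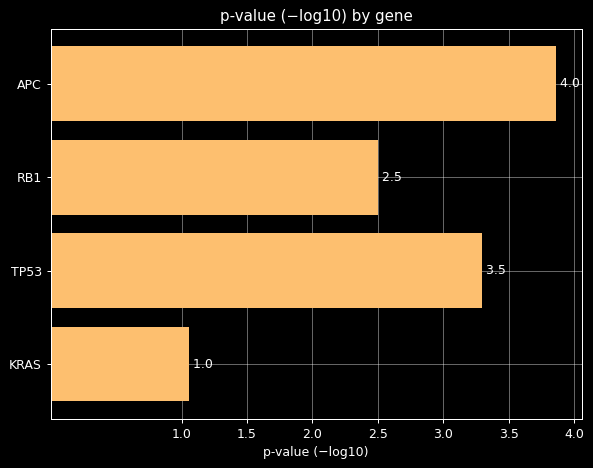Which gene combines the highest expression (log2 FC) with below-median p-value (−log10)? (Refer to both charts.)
Chart 2 median p-value (−log10) ≈ 3; below-median genes: RB1, KRAS. Among those, KRAS has the highest expression (log2 FC) (≈ 4.5).

KRAS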